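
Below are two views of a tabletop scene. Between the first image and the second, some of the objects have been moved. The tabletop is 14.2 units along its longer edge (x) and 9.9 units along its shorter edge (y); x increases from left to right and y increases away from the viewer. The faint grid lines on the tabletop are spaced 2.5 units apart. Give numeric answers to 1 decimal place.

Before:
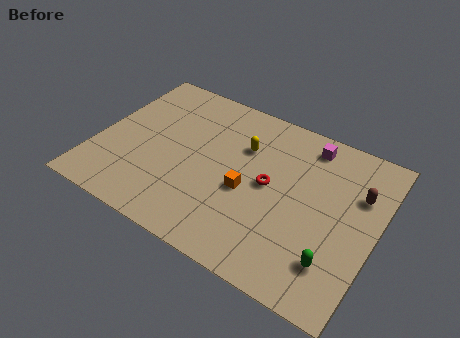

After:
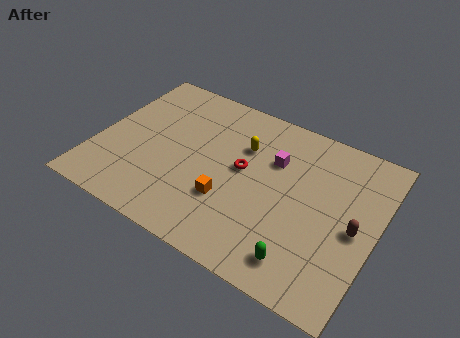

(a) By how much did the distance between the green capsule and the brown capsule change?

-0.7

They were about 4.4 units apart before and 3.7 after — 0.7 units closer together.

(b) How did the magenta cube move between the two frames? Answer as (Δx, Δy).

(-1.5, -1.8)

The magenta cube was at about (10.3, 8.5) and moved to about (8.8, 6.7).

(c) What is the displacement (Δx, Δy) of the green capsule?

(-1.5, -0.7)

The green capsule was at about (12.5, 2.3) and moved to about (11.0, 1.6).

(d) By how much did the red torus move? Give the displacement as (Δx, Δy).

(-1.4, 0.3)

The red torus started near (8.8, 5.1) and ended near (7.4, 5.4).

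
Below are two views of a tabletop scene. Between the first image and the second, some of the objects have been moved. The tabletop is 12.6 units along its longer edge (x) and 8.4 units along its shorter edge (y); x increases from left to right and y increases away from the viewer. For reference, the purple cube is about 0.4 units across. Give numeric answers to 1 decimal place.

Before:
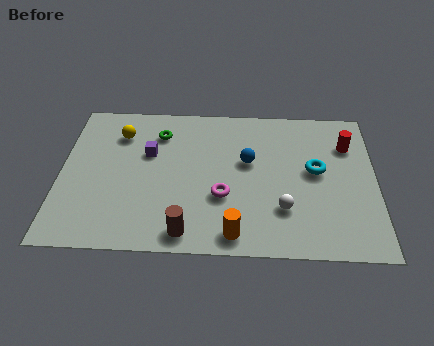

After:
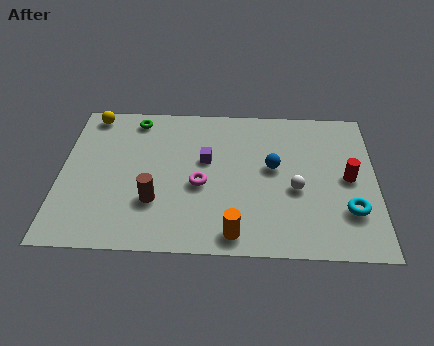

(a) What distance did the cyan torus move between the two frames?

2.6

From (10.2, 4.6) to (11.5, 2.4), the cyan torus covered √(1.3² + 2.2²) ≈ 2.6 units.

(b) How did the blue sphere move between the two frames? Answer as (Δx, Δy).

(1.0, -0.3)

The blue sphere started near (7.5, 5.0) and ended near (8.5, 4.7).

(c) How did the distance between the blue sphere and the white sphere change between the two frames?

-1.5

The distance was about 3.0 in the first image and 1.5 in the second, so they moved 1.5 units closer together.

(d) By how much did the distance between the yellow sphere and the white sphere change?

+1.5

The distance was about 7.7 in the first image and 9.2 in the second, so they moved 1.5 units further apart.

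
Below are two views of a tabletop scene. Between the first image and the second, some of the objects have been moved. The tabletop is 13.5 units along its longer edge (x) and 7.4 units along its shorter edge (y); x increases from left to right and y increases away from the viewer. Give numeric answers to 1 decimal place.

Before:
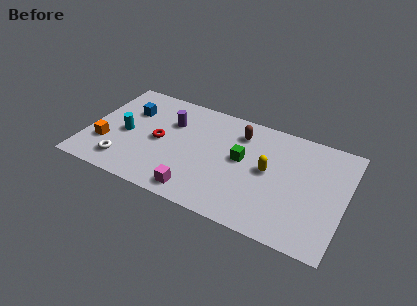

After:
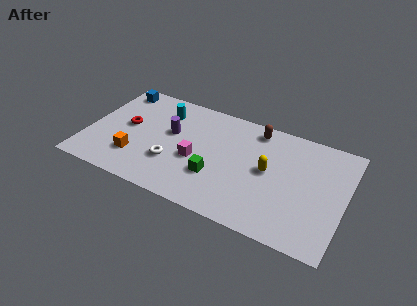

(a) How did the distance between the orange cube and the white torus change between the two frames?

+0.5

Before: roughly 1.4 units apart; after: 1.9. That's 0.5 units further apart.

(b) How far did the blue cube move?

1.6

From (2.0, 5.1) to (1.1, 6.4), the blue cube covered √(0.9² + 1.3²) ≈ 1.6 units.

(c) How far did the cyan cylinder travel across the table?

2.9

From (2.0, 3.4) to (3.7, 5.7), the cyan cylinder covered √(1.7² + 2.3²) ≈ 2.9 units.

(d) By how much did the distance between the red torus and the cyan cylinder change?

+0.6

The distance was about 1.8 in the first image and 2.4 in the second, so they moved 0.6 units further apart.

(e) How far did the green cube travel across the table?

2.1

From (8.1, 4.1) to (6.9, 2.4), the green cube covered √(1.2² + 1.7²) ≈ 2.1 units.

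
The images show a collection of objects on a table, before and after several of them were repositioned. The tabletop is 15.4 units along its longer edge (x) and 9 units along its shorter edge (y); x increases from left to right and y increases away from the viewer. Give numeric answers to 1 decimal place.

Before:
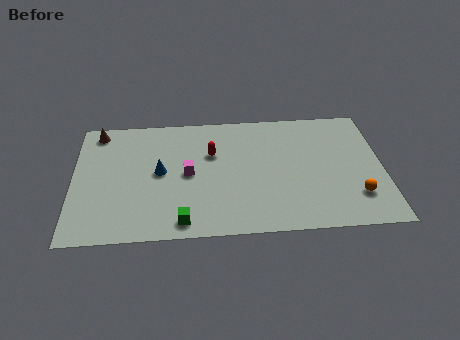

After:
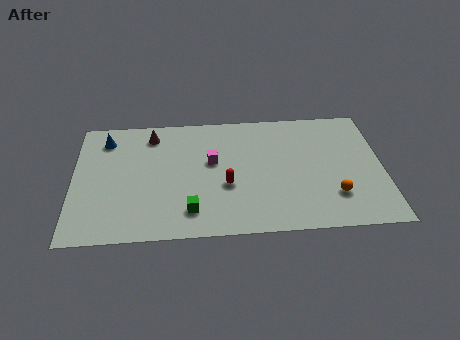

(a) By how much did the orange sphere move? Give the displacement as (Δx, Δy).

(-1.1, 0.1)

The orange sphere was at about (14.0, 2.3) and moved to about (12.9, 2.4).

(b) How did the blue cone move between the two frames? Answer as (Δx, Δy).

(-2.7, 2.6)

The blue cone started near (4.3, 4.7) and ended near (1.6, 7.3).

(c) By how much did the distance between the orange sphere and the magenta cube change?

-1.9

Before: roughly 8.6 units apart; after: 6.7. That's 1.9 units closer together.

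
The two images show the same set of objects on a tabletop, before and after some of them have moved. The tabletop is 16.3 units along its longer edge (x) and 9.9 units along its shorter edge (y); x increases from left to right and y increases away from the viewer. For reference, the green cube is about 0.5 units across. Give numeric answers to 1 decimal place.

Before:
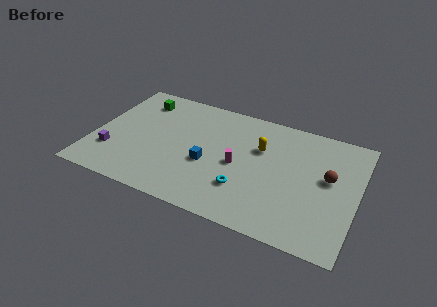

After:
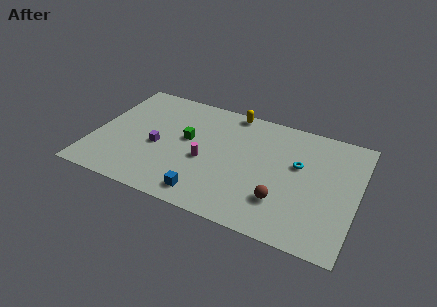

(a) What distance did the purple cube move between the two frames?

3.1

The purple cube moved from about (1.3, 2.8) to (4.0, 4.3), a distance of √(2.7² + 1.5²) ≈ 3.1.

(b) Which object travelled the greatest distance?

the cyan torus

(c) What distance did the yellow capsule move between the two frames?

3.3

The yellow capsule was near (10.2, 6.5) before and (8.1, 9.1) after, so it travelled √(2.1² + 2.6²) ≈ 3.3 units.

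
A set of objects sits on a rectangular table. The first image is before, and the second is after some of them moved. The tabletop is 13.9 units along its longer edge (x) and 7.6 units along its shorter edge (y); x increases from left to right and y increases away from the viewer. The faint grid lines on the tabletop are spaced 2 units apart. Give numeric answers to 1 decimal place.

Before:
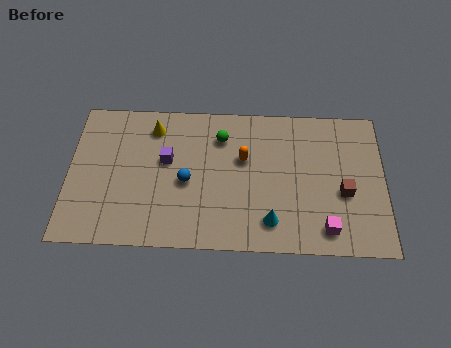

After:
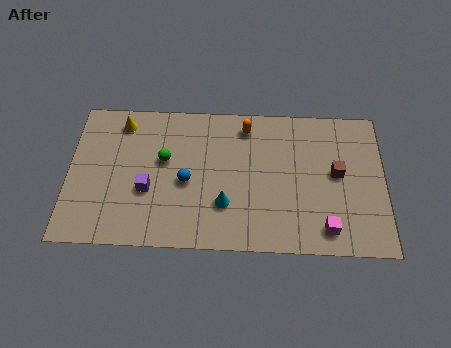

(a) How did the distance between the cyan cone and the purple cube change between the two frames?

-2.0

They were about 5.5 units apart before and 3.5 after — 2.0 units closer together.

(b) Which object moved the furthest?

the green sphere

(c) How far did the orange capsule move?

1.7

The orange capsule moved from about (7.7, 4.7) to (7.8, 6.4), a distance of √(0.1² + 1.7²) ≈ 1.7.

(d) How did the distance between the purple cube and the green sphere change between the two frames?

-1.0

The distance was about 2.7 in the first image and 1.7 in the second, so they moved 1.0 units closer together.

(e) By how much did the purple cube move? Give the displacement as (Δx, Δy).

(-0.8, -1.6)

From the two frames, the purple cube sits at roughly (4.3, 4.5) before and (3.5, 2.9) after.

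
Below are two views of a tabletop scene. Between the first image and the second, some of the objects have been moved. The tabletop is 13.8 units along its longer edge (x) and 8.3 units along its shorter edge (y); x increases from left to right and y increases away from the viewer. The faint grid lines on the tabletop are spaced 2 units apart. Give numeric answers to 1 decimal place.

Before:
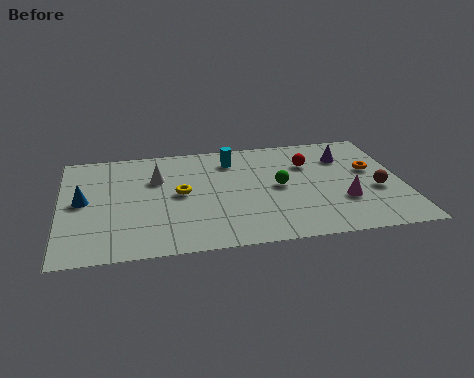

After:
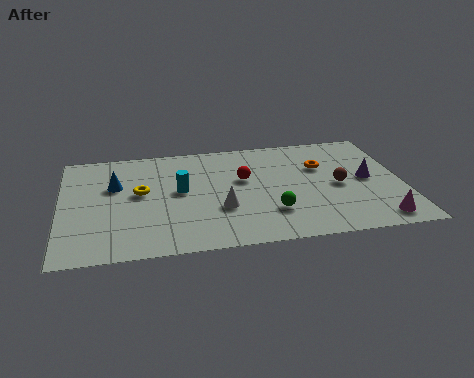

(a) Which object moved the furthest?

the white cone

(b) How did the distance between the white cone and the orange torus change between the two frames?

-3.8

Before: roughly 8.7 units apart; after: 4.9. That's 3.8 units closer together.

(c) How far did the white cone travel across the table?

3.7

The white cone was near (3.9, 5.6) before and (6.4, 2.9) after, so it travelled √(2.5² + 2.7²) ≈ 3.7 units.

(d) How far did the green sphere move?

1.9

The green sphere was near (8.8, 4.2) before and (8.4, 2.3) after, so it travelled √(0.4² + 1.9²) ≈ 1.9 units.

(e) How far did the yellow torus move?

1.6

The yellow torus was near (4.8, 4.3) before and (3.2, 4.6) after, so it travelled √(1.6² + 0.3²) ≈ 1.6 units.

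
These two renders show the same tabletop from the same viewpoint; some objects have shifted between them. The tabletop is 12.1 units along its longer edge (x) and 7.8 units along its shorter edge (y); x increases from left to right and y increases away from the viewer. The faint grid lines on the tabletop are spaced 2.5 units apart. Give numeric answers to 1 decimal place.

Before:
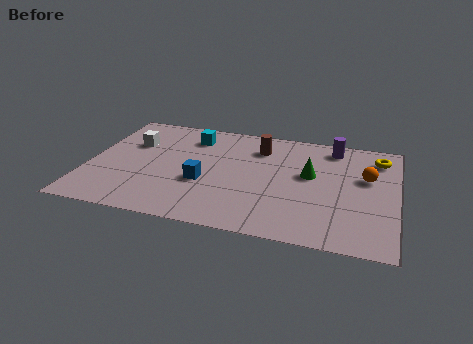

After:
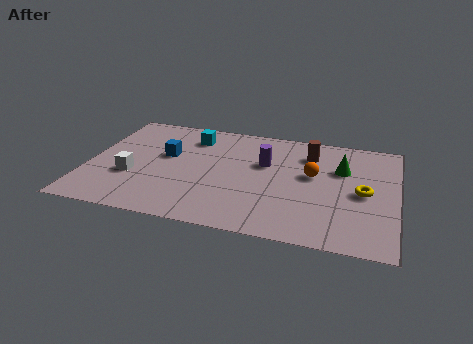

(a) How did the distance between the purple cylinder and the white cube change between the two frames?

-2.5

They were about 8.0 units apart before and 5.5 after — 2.5 units closer together.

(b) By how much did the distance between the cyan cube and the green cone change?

+1.0

The distance was about 5.1 in the first image and 6.1 in the second, so they moved 1.0 units further apart.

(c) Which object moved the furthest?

the purple cylinder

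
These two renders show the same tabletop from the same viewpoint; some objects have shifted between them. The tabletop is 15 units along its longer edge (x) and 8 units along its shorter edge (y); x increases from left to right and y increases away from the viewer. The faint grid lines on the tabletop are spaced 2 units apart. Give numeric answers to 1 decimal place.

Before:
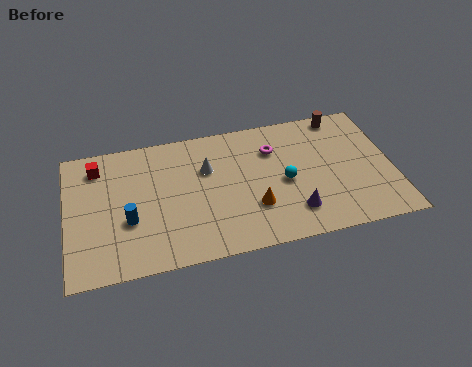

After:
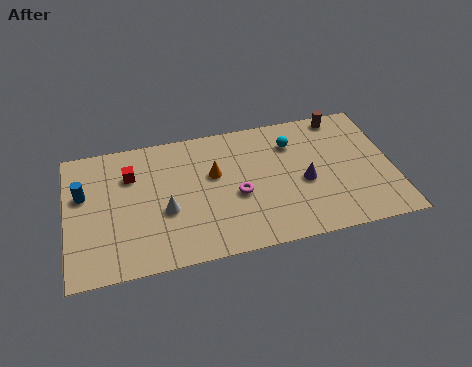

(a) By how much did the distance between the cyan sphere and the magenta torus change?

+1.6

They were about 2.1 units apart before and 3.7 after — 1.6 units further apart.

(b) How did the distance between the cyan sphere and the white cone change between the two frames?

+2.8

The distance was about 3.8 in the first image and 6.6 in the second, so they moved 2.8 units further apart.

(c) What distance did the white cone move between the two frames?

2.9

The white cone was near (6.5, 5.3) before and (4.5, 3.2) after, so it travelled √(2.0² + 2.1²) ≈ 2.9 units.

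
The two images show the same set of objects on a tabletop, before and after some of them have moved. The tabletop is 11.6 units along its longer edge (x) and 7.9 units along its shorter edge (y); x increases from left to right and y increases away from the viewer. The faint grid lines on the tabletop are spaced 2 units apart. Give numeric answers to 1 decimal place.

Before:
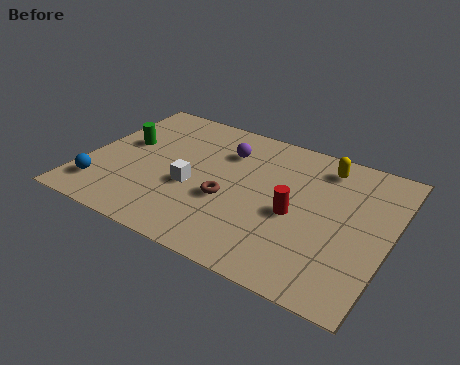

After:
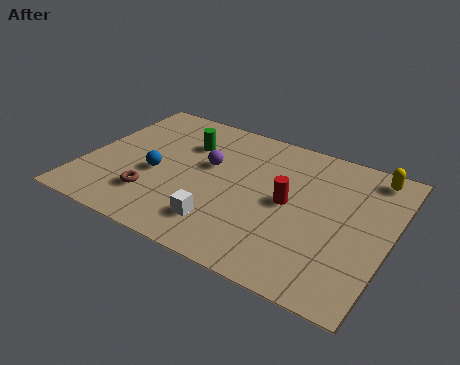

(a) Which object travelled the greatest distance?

the brown torus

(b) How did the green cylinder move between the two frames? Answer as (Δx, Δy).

(2.3, 1.0)

The green cylinder started near (1.3, 4.6) and ended near (3.6, 5.6).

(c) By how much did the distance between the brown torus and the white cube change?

+1.3

They were about 1.4 units apart before and 2.7 after — 1.3 units further apart.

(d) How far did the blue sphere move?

2.5

From (0.9, 1.6) to (2.8, 3.3), the blue sphere covered √(1.9² + 1.7²) ≈ 2.5 units.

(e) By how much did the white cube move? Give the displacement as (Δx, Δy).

(1.4, -1.5)

From the two frames, the white cube sits at roughly (4.2, 3.2) before and (5.6, 1.7) after.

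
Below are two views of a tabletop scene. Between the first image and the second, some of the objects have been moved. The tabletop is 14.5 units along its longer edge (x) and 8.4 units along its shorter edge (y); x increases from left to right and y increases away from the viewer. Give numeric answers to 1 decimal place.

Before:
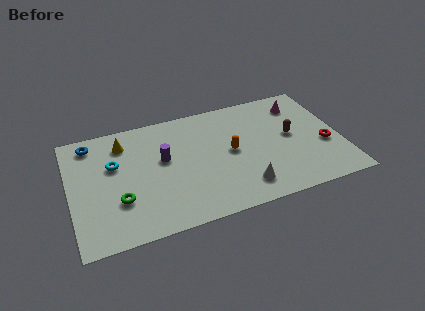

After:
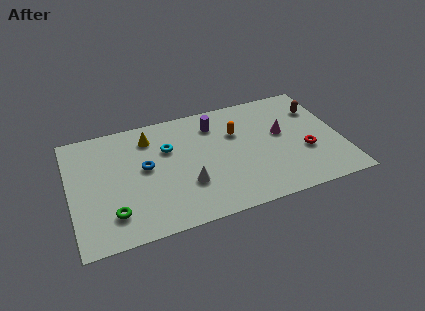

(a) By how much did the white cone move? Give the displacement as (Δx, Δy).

(-2.9, 1.1)

From the two frames, the white cone sits at roughly (9.0, 1.6) before and (6.1, 2.7) after.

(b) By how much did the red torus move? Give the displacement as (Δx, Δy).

(-1.1, -0.2)

The red torus was at about (13.6, 3.3) and moved to about (12.5, 3.1).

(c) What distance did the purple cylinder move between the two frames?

3.4

The purple cylinder was near (5.0, 4.9) before and (7.9, 6.6) after, so it travelled √(2.9² + 1.7²) ≈ 3.4 units.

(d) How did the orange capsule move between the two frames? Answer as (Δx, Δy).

(0.4, 1.3)

The orange capsule was at about (8.6, 4.3) and moved to about (9.0, 5.6).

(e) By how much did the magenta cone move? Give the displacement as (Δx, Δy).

(-1.2, -1.9)

The magenta cone started near (12.6, 6.7) and ended near (11.4, 4.8).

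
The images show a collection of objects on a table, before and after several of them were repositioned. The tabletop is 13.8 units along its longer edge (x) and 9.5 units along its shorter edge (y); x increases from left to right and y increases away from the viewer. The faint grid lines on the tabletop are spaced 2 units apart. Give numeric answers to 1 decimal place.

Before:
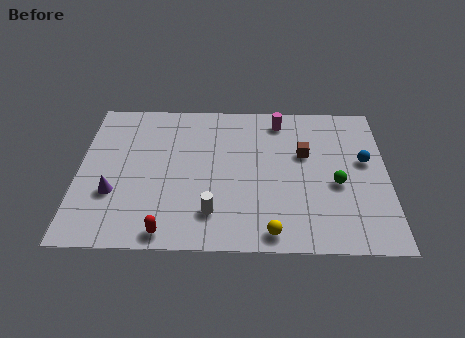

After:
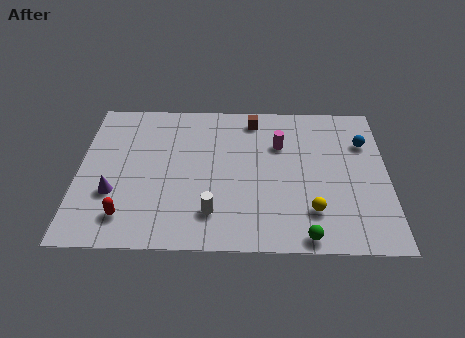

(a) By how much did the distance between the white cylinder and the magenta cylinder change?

-1.4

They were about 6.7 units apart before and 5.3 after — 1.4 units closer together.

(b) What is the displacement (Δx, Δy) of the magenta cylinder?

(0.0, -1.6)

The magenta cylinder was at about (9.0, 8.1) and moved to about (9.0, 6.5).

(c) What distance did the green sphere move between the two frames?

3.5

The green sphere was near (11.5, 4.0) before and (10.1, 0.8) after, so it travelled √(1.4² + 3.2²) ≈ 3.5 units.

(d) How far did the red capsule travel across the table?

2.0

The red capsule moved from about (4.0, 0.9) to (2.2, 1.8), a distance of √(1.8² + 0.9²) ≈ 2.0.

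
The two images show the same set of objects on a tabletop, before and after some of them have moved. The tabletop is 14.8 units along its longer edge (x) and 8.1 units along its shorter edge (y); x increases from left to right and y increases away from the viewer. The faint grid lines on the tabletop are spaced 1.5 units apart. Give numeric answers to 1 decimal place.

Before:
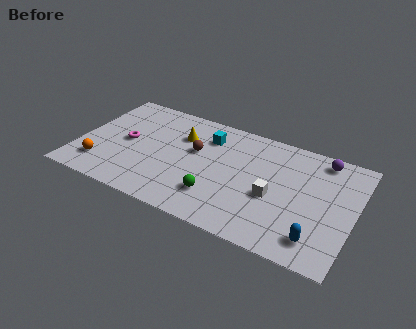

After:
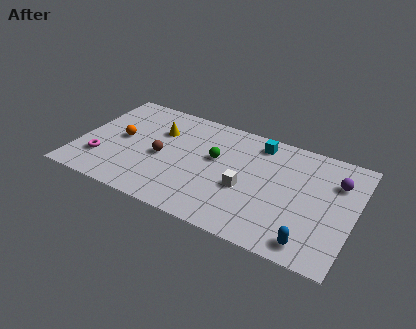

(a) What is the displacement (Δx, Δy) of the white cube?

(-1.5, -0.1)

The white cube was at about (10.6, 3.4) and moved to about (9.1, 3.3).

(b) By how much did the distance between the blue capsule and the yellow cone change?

+0.9

The distance was about 8.9 in the first image and 9.8 in the second, so they moved 0.9 units further apart.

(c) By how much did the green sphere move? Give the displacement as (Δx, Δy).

(-0.4, 2.7)

From the two frames, the green sphere sits at roughly (7.7, 2.1) before and (7.3, 4.8) after.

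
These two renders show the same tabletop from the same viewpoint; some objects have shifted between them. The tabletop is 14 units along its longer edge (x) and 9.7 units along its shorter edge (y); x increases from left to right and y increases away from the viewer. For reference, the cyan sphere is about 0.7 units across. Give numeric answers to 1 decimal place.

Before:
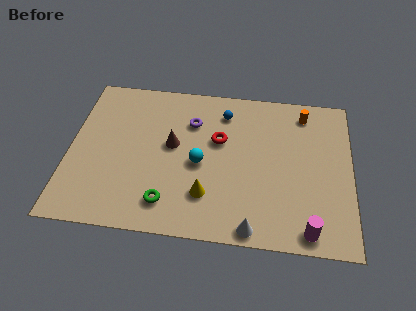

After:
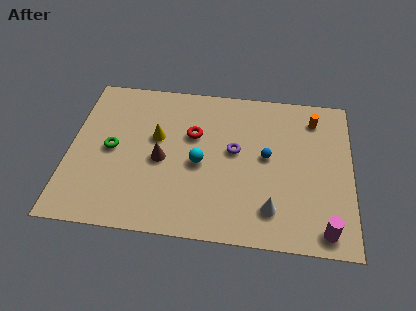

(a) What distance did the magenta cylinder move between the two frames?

0.8

From (11.9, 1.0) to (12.7, 1.1), the magenta cylinder covered √(0.8² + 0.1²) ≈ 0.8 units.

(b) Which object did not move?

the cyan sphere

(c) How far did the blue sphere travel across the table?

3.4

From (7.6, 7.8) to (9.8, 5.2), the blue sphere covered √(2.2² + 2.6²) ≈ 3.4 units.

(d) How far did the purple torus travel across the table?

2.7

The purple torus was near (6.0, 7.0) before and (8.2, 5.4) after, so it travelled √(2.2² + 1.6²) ≈ 2.7 units.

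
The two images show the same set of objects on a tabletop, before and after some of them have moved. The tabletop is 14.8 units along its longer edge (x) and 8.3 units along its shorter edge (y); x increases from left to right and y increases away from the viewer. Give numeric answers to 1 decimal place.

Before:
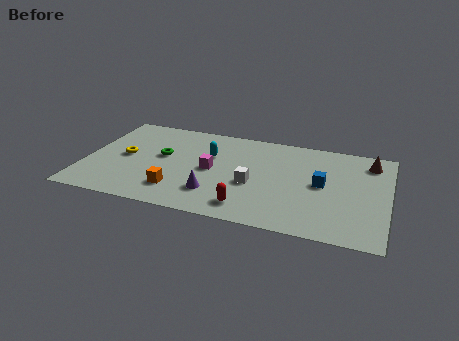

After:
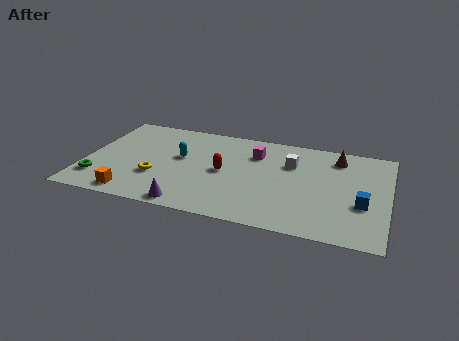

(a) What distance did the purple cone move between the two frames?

1.7

From (6.5, 2.1) to (5.4, 0.8), the purple cone covered √(1.1² + 1.3²) ≈ 1.7 units.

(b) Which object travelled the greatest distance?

the green torus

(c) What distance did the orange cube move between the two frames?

2.3

From (4.7, 1.9) to (2.6, 1.0), the orange cube covered √(2.1² + 0.9²) ≈ 2.3 units.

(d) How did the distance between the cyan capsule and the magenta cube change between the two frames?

+2.5

The distance was about 1.3 in the first image and 3.8 in the second, so they moved 2.5 units further apart.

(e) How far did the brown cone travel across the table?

1.6

From (13.8, 6.8) to (12.2, 6.8), the brown cone covered √(1.6² + 0.0²) ≈ 1.6 units.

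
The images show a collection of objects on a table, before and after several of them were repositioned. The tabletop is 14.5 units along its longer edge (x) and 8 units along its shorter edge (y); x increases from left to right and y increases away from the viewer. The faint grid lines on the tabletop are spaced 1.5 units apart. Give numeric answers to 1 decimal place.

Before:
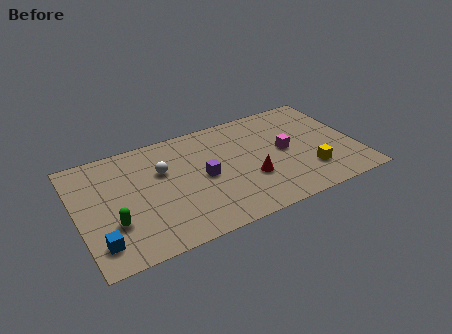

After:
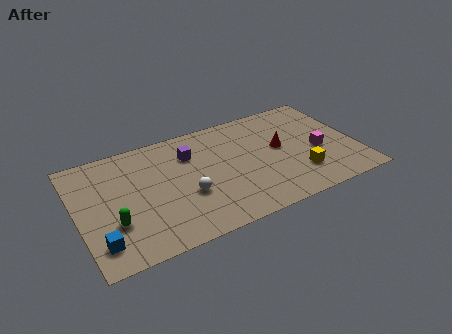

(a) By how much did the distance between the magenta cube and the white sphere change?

+0.6

They were about 6.4 units apart before and 7.0 after — 0.6 units further apart.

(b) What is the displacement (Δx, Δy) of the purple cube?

(-0.5, 1.9)

The purple cube started near (6.5, 3.9) and ended near (6.0, 5.8).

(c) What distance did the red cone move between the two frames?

2.4

The red cone moved from about (8.8, 2.8) to (10.6, 4.4), a distance of √(1.8² + 1.6²) ≈ 2.4.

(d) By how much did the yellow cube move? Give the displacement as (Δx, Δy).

(-0.5, 0.0)

From the two frames, the yellow cube sits at roughly (11.8, 2.1) before and (11.3, 2.1) after.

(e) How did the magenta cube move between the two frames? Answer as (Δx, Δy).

(1.7, -0.7)

The magenta cube started near (10.8, 4.1) and ended near (12.5, 3.4).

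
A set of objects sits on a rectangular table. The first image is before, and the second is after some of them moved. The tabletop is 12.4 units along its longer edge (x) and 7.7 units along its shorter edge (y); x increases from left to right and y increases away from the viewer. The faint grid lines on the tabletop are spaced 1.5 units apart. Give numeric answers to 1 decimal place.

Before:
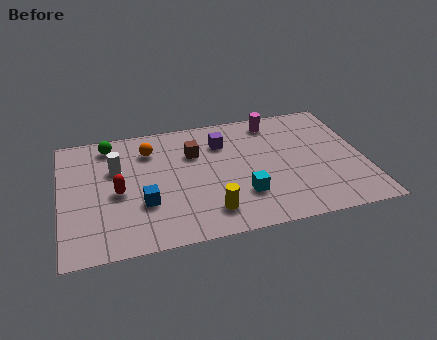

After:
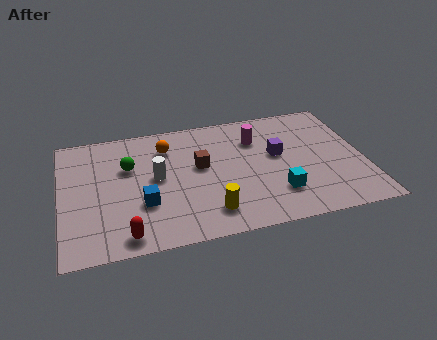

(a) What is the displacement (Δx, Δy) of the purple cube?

(2.2, -1.3)

The purple cube was at about (6.7, 5.7) and moved to about (8.9, 4.4).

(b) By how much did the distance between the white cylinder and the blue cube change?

-1.0

The distance was about 2.6 in the first image and 1.6 in the second, so they moved 1.0 units closer together.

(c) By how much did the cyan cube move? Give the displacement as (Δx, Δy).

(1.4, -0.2)

The cyan cube started near (7.3, 2.2) and ended near (8.7, 2.0).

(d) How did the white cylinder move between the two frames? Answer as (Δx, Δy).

(1.6, -0.9)

From the two frames, the white cylinder sits at roughly (2.3, 5.0) before and (3.9, 4.1) after.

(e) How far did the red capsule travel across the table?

2.6

From (2.3, 3.5) to (2.5, 0.9), the red capsule covered √(0.2² + 2.6²) ≈ 2.6 units.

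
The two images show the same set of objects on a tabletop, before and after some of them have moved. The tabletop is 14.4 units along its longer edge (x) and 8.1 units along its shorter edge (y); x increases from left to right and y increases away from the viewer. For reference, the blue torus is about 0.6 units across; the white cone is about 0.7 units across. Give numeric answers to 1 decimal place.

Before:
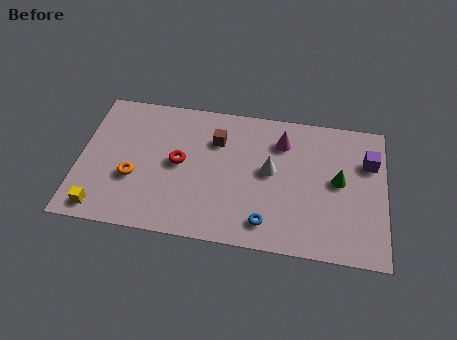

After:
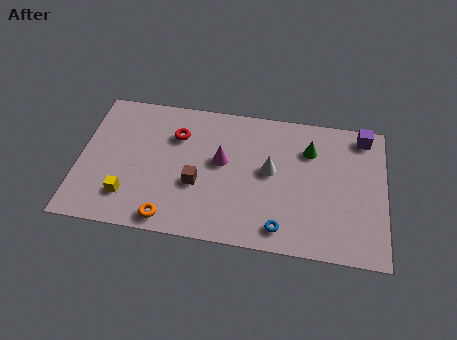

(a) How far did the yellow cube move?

1.5

The yellow cube was near (1.2, 1.0) before and (2.4, 1.9) after, so it travelled √(1.2² + 0.9²) ≈ 1.5 units.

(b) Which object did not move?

the white cone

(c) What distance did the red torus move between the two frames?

1.6

From (4.7, 4.2) to (4.5, 5.8), the red torus covered √(0.2² + 1.6²) ≈ 1.6 units.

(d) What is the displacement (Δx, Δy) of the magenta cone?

(-2.8, -1.6)

From the two frames, the magenta cone sits at roughly (9.5, 6.2) before and (6.7, 4.6) after.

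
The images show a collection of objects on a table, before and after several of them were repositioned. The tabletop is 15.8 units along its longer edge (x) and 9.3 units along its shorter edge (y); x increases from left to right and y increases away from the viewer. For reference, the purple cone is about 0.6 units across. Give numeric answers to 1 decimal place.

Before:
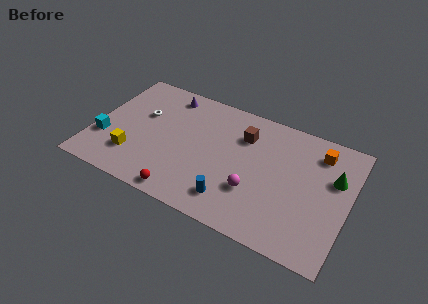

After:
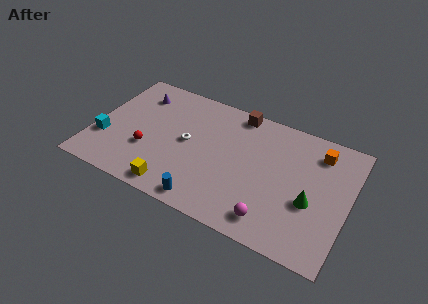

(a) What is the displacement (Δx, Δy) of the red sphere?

(-2.6, 2.3)

The red sphere was at about (6.1, 0.9) and moved to about (3.5, 3.2).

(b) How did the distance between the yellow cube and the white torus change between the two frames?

+0.3

The distance was about 3.4 in the first image and 3.7 in the second, so they moved 0.3 units further apart.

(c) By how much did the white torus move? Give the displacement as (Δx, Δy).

(3.0, -1.0)

The white torus started near (2.8, 5.8) and ended near (5.8, 4.8).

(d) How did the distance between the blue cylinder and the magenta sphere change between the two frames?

+2.3

The distance was about 1.7 in the first image and 4.0 in the second, so they moved 2.3 units further apart.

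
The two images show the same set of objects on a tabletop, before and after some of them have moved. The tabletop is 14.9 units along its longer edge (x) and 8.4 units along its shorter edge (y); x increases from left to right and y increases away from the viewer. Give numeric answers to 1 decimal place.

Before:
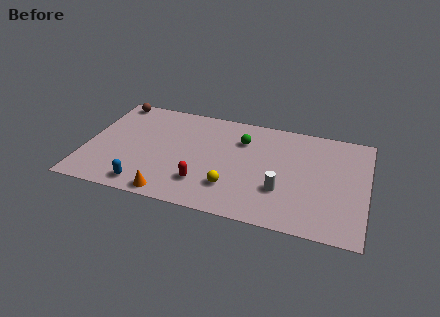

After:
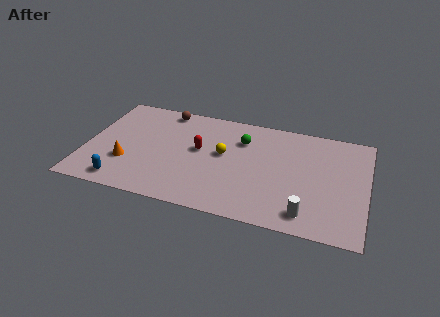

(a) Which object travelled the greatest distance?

the orange cone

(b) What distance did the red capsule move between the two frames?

2.6

The red capsule was near (6.4, 2.1) before and (6.0, 4.7) after, so it travelled √(0.4² + 2.6²) ≈ 2.6 units.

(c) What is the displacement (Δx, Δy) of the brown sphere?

(2.8, -0.1)

The brown sphere started near (1.1, 7.6) and ended near (3.9, 7.5).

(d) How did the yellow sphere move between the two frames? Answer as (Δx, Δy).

(-0.6, 2.5)

From the two frames, the yellow sphere sits at roughly (7.9, 2.2) before and (7.3, 4.7) after.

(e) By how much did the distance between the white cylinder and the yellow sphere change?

+3.1

The distance was about 2.6 in the first image and 5.7 in the second, so they moved 3.1 units further apart.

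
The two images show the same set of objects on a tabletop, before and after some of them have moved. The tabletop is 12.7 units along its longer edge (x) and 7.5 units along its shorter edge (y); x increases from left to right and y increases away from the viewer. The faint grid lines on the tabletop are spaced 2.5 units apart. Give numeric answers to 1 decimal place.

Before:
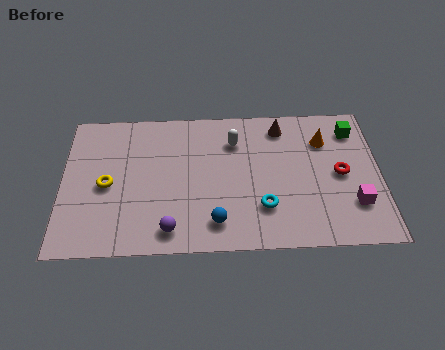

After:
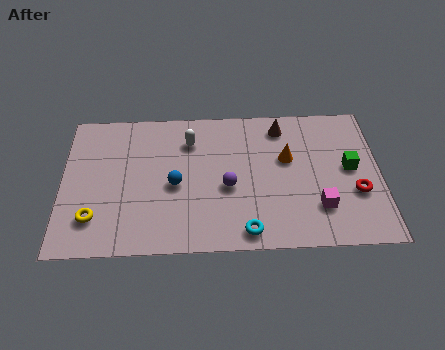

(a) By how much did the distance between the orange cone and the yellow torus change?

-0.7

Before: roughly 8.9 units apart; after: 8.2. That's 0.7 units closer together.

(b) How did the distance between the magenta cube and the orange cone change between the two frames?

-0.7

They were about 3.6 units apart before and 2.9 after — 0.7 units closer together.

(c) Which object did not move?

the brown cone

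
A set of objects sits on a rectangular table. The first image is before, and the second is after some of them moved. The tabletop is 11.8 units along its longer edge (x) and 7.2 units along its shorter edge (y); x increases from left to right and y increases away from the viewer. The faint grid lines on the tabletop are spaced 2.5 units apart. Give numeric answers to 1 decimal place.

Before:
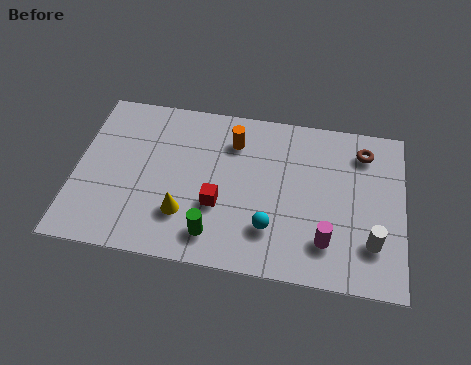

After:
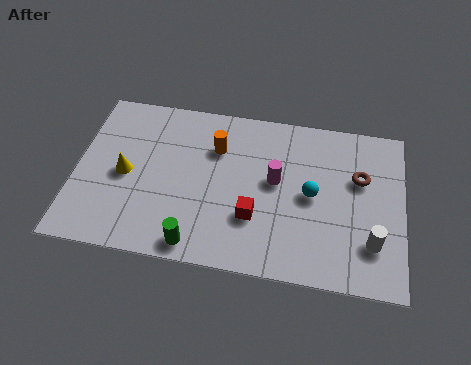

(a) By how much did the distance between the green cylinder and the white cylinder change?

+0.7

The distance was about 5.6 in the first image and 6.3 in the second, so they moved 0.7 units further apart.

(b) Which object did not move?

the white cylinder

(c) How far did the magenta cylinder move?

3.0

The magenta cylinder moved from about (9.1, 1.7) to (7.2, 4.0), a distance of √(1.9² + 2.3²) ≈ 3.0.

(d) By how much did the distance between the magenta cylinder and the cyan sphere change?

-0.6

They were about 2.0 units apart before and 1.4 after — 0.6 units closer together.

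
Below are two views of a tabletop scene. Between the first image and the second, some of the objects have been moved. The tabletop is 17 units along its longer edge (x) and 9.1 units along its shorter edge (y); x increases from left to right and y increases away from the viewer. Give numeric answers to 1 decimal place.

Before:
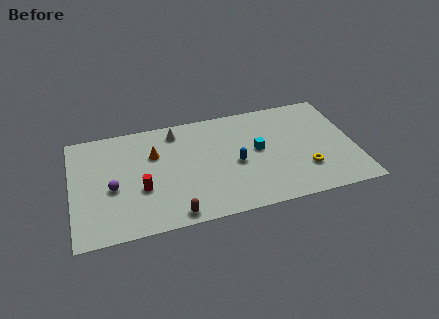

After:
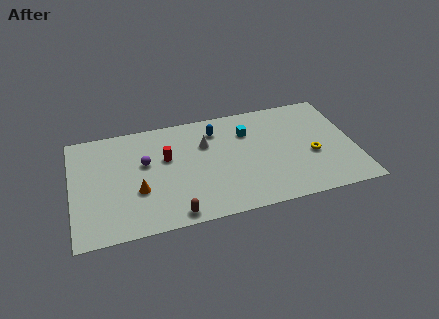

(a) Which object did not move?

the brown capsule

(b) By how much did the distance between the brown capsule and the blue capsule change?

+1.9

The distance was about 5.0 in the first image and 6.9 in the second, so they moved 1.9 units further apart.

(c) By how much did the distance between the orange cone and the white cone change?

+3.0

They were about 2.1 units apart before and 5.1 after — 3.0 units further apart.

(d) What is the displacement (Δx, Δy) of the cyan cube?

(-0.5, 1.7)

The cyan cube started near (11.2, 4.9) and ended near (10.7, 6.6).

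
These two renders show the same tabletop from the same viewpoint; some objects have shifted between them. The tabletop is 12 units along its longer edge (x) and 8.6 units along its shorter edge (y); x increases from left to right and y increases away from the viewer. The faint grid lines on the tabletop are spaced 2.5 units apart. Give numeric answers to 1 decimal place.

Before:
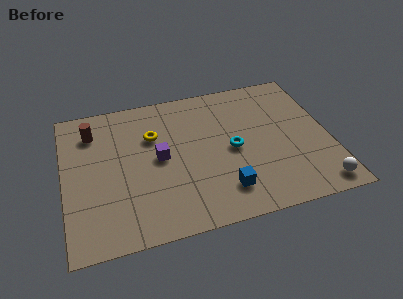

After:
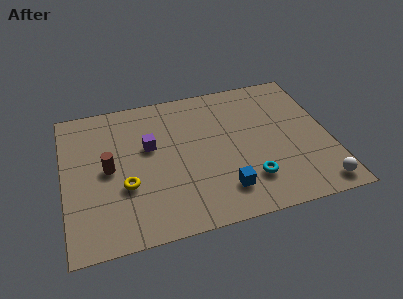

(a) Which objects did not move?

the white sphere and the blue cube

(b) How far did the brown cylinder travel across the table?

2.5

The brown cylinder moved from about (1.4, 6.7) to (2.0, 4.3), a distance of √(0.6² + 2.4²) ≈ 2.5.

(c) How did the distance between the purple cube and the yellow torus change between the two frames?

+1.0

They were about 1.4 units apart before and 2.4 after — 1.0 units further apart.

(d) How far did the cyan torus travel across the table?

2.1

The cyan torus moved from about (7.6, 4.1) to (8.2, 2.1), a distance of √(0.6² + 2.0²) ≈ 2.1.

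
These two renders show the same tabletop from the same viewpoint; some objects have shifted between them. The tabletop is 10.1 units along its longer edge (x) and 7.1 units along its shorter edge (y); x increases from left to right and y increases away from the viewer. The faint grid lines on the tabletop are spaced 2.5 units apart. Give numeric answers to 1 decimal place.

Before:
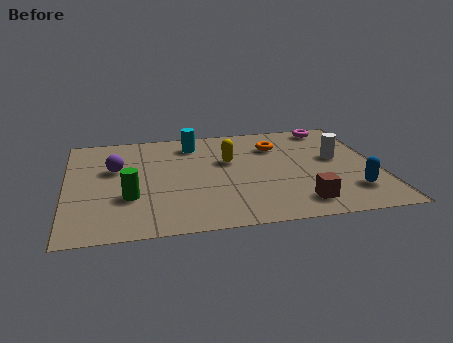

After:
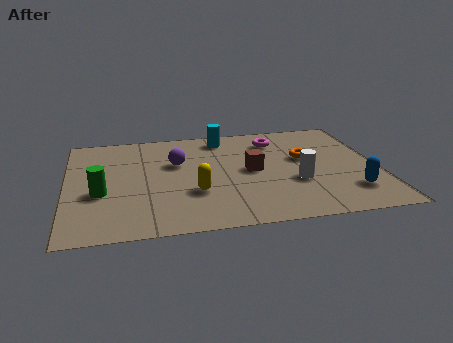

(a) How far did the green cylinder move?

1.0

The green cylinder moved from about (2.0, 2.4) to (1.1, 2.8), a distance of √(0.9² + 0.4²) ≈ 1.0.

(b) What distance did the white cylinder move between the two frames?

2.0

The white cylinder was near (8.8, 4.0) before and (7.4, 2.6) after, so it travelled √(1.4² + 1.4²) ≈ 2.0 units.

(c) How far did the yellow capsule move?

2.3

The yellow capsule moved from about (5.3, 4.4) to (4.1, 2.4), a distance of √(1.2² + 2.0²) ≈ 2.3.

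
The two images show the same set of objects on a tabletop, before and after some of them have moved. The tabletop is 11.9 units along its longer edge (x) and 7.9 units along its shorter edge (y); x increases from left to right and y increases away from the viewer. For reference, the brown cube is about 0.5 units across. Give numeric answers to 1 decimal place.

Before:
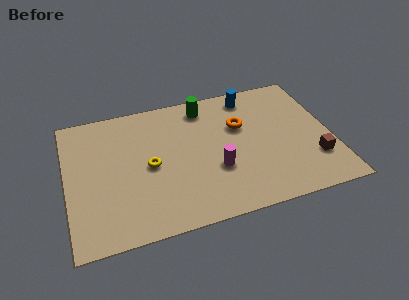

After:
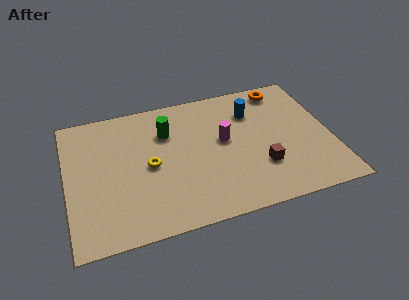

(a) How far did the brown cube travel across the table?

2.4

From (11.0, 2.2) to (8.6, 2.4), the brown cube covered √(2.4² + 0.2²) ≈ 2.4 units.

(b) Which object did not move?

the yellow torus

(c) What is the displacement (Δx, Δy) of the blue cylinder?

(0.0, -1.0)

The blue cylinder started near (8.5, 6.8) and ended near (8.5, 5.8).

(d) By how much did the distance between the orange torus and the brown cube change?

+0.5

Before: roughly 4.2 units apart; after: 4.7. That's 0.5 units further apart.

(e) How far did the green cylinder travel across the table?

2.1

From (6.4, 6.7) to (4.6, 5.6), the green cylinder covered √(1.8² + 1.1²) ≈ 2.1 units.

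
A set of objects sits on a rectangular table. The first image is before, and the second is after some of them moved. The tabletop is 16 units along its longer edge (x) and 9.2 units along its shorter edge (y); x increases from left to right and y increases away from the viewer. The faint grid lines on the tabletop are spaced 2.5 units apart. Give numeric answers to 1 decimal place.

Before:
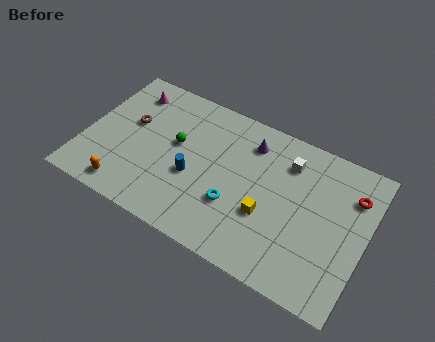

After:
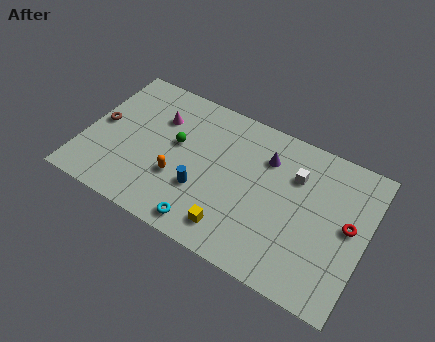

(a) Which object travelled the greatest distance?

the orange capsule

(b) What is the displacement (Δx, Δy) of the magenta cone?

(1.9, -1.0)

The magenta cone started near (2.0, 7.5) and ended near (3.9, 6.5).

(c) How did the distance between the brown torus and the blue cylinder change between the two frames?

+2.0

The distance was about 4.3 in the first image and 6.3 in the second, so they moved 2.0 units further apart.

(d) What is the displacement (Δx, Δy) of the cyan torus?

(-1.4, -2.0)

From the two frames, the cyan torus sits at roughly (8.8, 3.1) before and (7.4, 1.1) after.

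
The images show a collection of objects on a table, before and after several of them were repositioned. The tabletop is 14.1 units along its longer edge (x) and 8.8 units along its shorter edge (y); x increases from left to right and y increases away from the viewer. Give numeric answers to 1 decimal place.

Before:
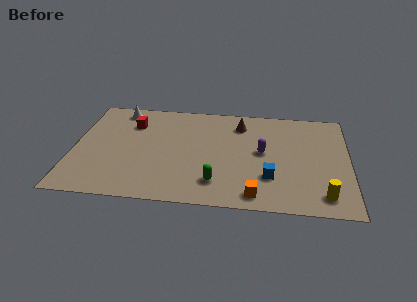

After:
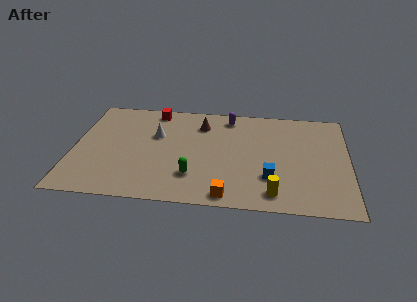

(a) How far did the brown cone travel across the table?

2.0

The brown cone was near (8.5, 7.0) before and (6.5, 6.8) after, so it travelled √(2.0² + 0.2²) ≈ 2.0 units.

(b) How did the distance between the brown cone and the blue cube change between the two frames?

+0.8

Before: roughly 4.7 units apart; after: 5.5. That's 0.8 units further apart.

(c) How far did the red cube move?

1.7

From (2.9, 6.5) to (4.0, 7.8), the red cube covered √(1.1² + 1.3²) ≈ 1.7 units.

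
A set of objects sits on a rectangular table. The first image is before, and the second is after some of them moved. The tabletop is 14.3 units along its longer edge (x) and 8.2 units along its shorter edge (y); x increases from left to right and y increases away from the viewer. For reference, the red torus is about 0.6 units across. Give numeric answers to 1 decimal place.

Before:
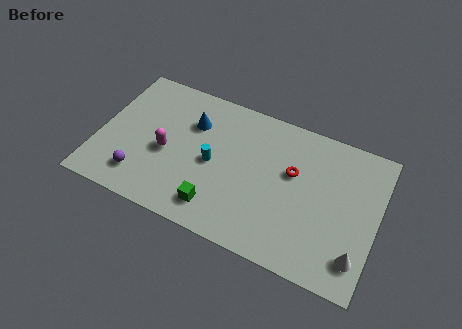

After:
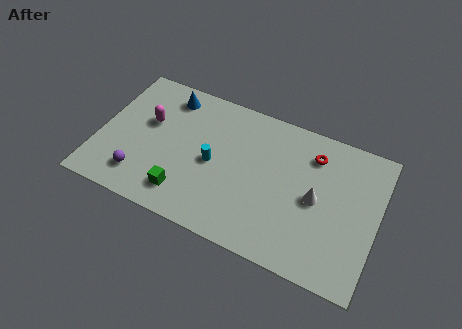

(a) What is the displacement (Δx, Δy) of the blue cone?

(-1.4, 1.1)

The blue cone was at about (4.6, 5.8) and moved to about (3.2, 6.9).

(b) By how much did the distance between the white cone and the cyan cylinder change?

-2.6

Before: roughly 7.9 units apart; after: 5.3. That's 2.6 units closer together.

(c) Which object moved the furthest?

the white cone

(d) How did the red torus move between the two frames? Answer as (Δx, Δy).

(0.9, 1.4)

The red torus started near (9.9, 5.0) and ended near (10.8, 6.4).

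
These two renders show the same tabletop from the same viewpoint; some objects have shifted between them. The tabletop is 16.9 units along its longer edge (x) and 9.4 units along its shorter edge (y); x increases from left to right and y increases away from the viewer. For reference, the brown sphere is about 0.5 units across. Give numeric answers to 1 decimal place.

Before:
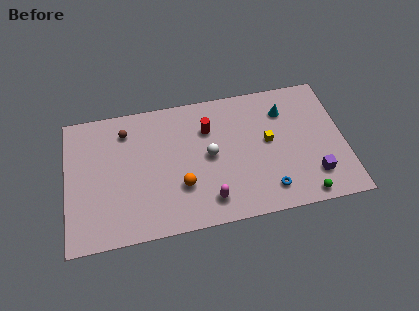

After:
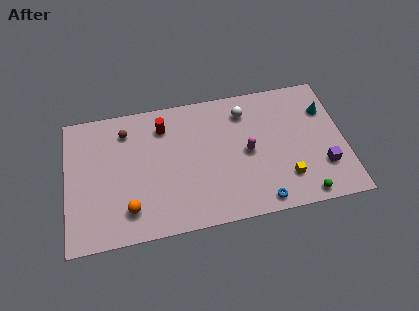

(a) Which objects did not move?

the brown sphere and the green sphere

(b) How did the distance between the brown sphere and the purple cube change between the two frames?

+0.3

The distance was about 12.4 in the first image and 12.7 in the second, so they moved 0.3 units further apart.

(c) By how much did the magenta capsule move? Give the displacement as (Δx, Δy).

(2.5, 2.9)

The magenta capsule started near (8.5, 1.7) and ended near (11.0, 4.6).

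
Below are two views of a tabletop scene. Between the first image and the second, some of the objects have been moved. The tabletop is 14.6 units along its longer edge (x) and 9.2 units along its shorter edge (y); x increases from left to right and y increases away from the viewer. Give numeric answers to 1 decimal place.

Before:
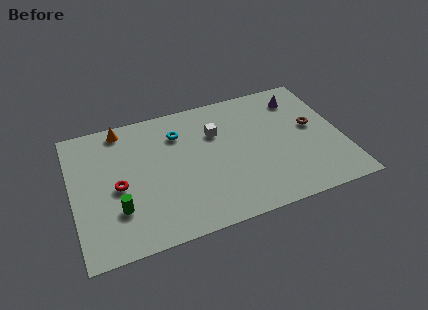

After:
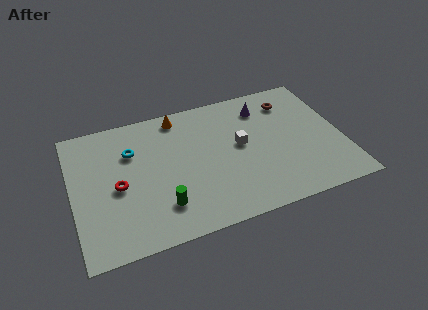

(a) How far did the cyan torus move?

2.6

The cyan torus moved from about (5.9, 6.9) to (3.3, 6.4), a distance of √(2.6² + 0.5²) ≈ 2.6.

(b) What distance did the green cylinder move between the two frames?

2.4

The green cylinder moved from about (2.3, 2.7) to (4.6, 2.2), a distance of √(2.3² + 0.5²) ≈ 2.4.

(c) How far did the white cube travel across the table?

1.8

The white cube moved from about (7.9, 6.3) to (9.1, 5.0), a distance of √(1.2² + 1.3²) ≈ 1.8.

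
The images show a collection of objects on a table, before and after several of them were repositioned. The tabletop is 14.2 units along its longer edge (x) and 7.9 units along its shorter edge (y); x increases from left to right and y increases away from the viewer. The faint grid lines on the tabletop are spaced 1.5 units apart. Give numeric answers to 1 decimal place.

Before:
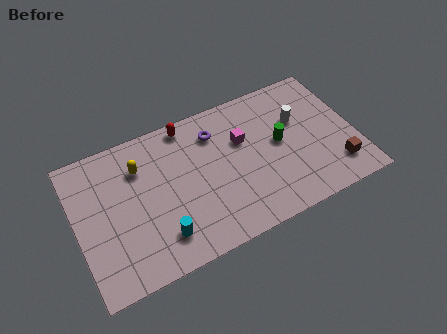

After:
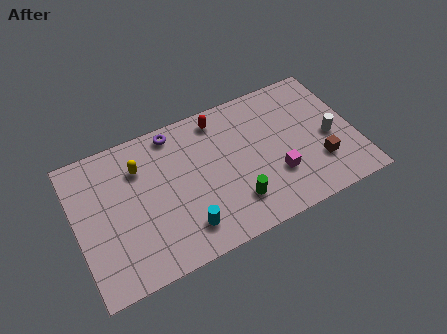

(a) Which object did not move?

the yellow capsule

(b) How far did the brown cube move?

1.0

From (13.0, 1.7) to (12.2, 2.3), the brown cube covered √(0.8² + 0.6²) ≈ 1.0 units.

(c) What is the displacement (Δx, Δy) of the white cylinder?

(1.4, -1.6)

The white cylinder was at about (11.5, 5.1) and moved to about (12.9, 3.5).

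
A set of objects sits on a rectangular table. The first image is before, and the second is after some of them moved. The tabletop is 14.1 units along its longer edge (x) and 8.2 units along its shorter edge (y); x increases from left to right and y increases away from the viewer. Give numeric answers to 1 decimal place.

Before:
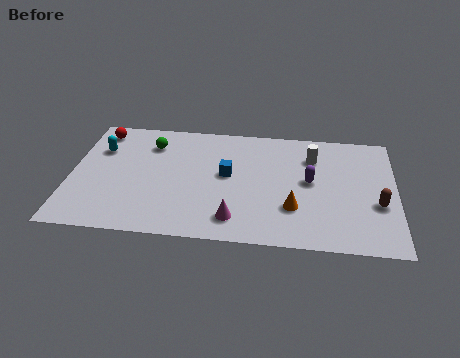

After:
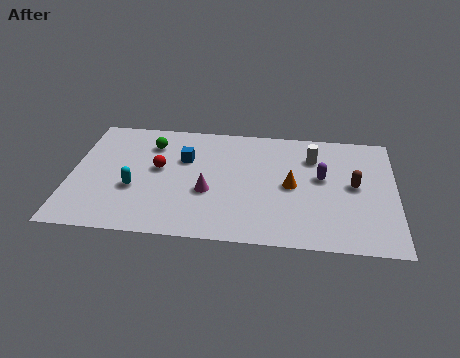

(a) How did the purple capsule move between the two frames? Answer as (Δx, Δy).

(0.5, 0.3)

The purple capsule started near (10.4, 4.4) and ended near (10.9, 4.7).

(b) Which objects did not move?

the green sphere and the white cylinder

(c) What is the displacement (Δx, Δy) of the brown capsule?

(-1.0, 1.2)

The brown capsule was at about (13.3, 3.1) and moved to about (12.3, 4.3).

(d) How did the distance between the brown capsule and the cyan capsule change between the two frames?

-2.8

They were about 12.4 units apart before and 9.6 after — 2.8 units closer together.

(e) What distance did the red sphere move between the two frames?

3.6

From (1.1, 7.0) to (3.8, 4.6), the red sphere covered √(2.7² + 2.4²) ≈ 3.6 units.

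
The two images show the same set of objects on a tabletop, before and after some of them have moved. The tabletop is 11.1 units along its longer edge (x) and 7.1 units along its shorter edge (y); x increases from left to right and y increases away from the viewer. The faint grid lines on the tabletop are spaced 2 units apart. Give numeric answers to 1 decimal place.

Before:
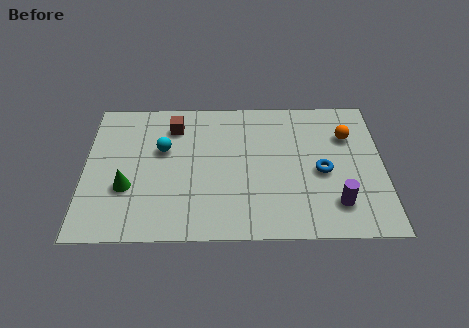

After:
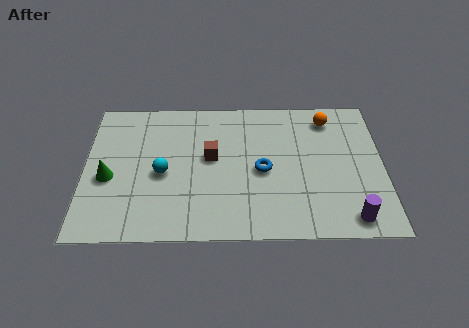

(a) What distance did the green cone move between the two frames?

0.9

The green cone was near (1.6, 2.5) before and (0.9, 3.0) after, so it travelled √(0.7² + 0.5²) ≈ 0.9 units.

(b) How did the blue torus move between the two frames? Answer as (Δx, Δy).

(-2.2, 0.1)

From the two frames, the blue torus sits at roughly (8.8, 3.2) before and (6.6, 3.3) after.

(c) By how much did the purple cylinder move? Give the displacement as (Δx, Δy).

(0.5, -0.7)

From the two frames, the purple cylinder sits at roughly (9.3, 1.6) before and (9.8, 0.9) after.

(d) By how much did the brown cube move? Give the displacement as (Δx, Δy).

(1.4, -1.6)

The brown cube started near (3.3, 5.6) and ended near (4.7, 4.0).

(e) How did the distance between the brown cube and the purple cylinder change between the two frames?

-1.2

They were about 7.2 units apart before and 6.0 after — 1.2 units closer together.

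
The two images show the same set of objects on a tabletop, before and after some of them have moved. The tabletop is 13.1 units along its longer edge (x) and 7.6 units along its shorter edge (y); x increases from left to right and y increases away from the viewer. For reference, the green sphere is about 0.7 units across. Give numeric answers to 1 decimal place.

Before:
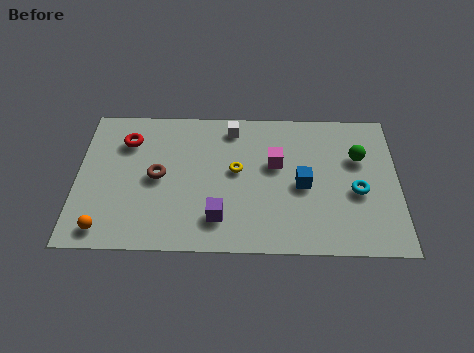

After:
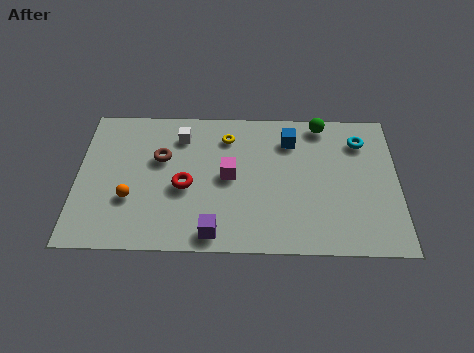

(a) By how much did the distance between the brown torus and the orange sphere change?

-1.0

The distance was about 3.5 in the first image and 2.5 in the second, so they moved 1.0 units closer together.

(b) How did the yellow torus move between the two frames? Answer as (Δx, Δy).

(-0.4, 1.8)

The yellow torus was at about (6.5, 4.2) and moved to about (6.1, 6.0).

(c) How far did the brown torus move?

1.0

From (3.3, 3.8) to (3.4, 4.8), the brown torus covered √(0.1² + 1.0²) ≈ 1.0 units.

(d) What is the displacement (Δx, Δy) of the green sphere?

(-1.5, 1.8)

The green sphere started near (11.5, 5.0) and ended near (10.0, 6.8).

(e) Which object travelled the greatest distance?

the red torus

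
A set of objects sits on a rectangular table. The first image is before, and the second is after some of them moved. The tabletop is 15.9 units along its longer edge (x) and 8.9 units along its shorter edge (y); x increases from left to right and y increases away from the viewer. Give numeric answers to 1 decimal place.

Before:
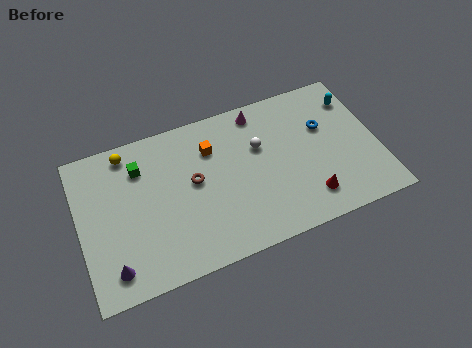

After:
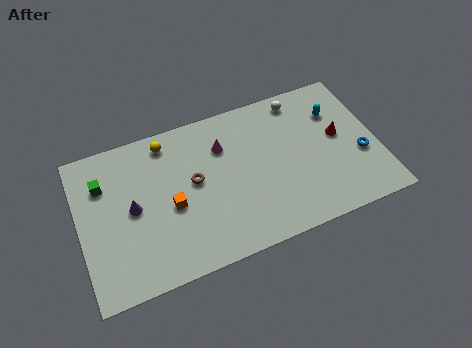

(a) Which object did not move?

the brown torus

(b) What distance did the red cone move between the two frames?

3.7

The red cone was near (11.9, 1.8) before and (13.9, 4.9) after, so it travelled √(2.0² + 3.1²) ≈ 3.7 units.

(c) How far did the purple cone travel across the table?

3.3

The purple cone moved from about (1.5, 1.5) to (2.8, 4.5), a distance of √(1.3² + 3.0²) ≈ 3.3.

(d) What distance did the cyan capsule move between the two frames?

1.2

The cyan capsule moved from about (15.0, 6.9) to (13.9, 6.4), a distance of √(1.1² + 0.5²) ≈ 1.2.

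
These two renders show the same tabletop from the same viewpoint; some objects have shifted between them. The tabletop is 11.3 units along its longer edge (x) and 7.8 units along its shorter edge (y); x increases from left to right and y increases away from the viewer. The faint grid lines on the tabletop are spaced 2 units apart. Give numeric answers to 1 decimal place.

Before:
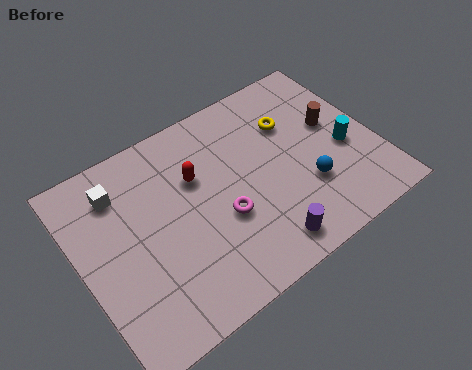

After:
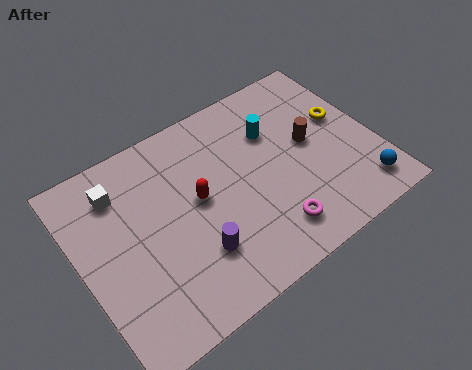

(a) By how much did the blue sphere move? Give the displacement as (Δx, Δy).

(1.9, -1.2)

The blue sphere was at about (8.4, 2.5) and moved to about (10.3, 1.3).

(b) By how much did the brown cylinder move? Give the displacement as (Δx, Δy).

(-1.0, -0.3)

The brown cylinder was at about (9.9, 4.5) and moved to about (8.9, 4.2).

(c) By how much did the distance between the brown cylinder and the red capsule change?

-0.9

Before: roughly 5.3 units apart; after: 4.4. That's 0.9 units closer together.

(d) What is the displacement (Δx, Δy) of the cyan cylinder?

(-2.4, 2.1)

The cyan cylinder started near (10.1, 3.3) and ended near (7.7, 5.4).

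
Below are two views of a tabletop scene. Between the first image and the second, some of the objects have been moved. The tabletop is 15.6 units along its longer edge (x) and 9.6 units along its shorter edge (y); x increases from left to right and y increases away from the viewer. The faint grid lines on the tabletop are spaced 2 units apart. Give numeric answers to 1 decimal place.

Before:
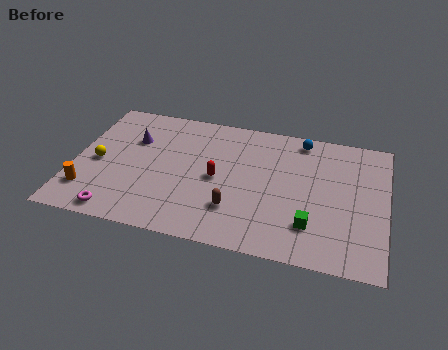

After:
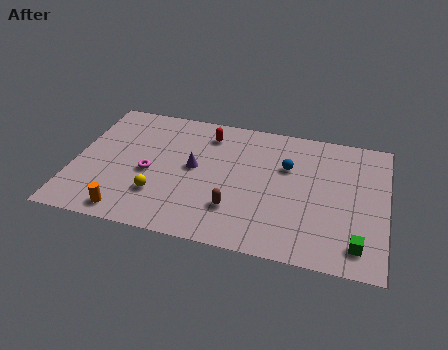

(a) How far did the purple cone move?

3.5

The purple cone was near (2.8, 6.5) before and (6.0, 5.1) after, so it travelled √(3.2² + 1.4²) ≈ 3.5 units.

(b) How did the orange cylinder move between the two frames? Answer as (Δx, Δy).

(2.1, -1.1)

From the two frames, the orange cylinder sits at roughly (0.9, 2.2) before and (3.0, 1.1) after.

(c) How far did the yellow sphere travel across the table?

3.6

The yellow sphere moved from about (1.2, 4.4) to (4.4, 2.7), a distance of √(3.2² + 1.7²) ≈ 3.6.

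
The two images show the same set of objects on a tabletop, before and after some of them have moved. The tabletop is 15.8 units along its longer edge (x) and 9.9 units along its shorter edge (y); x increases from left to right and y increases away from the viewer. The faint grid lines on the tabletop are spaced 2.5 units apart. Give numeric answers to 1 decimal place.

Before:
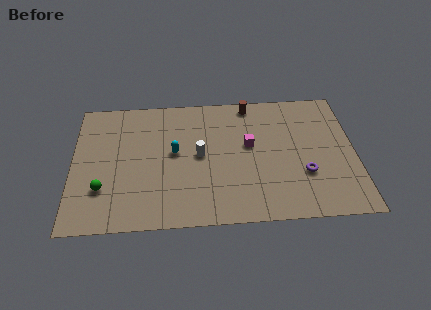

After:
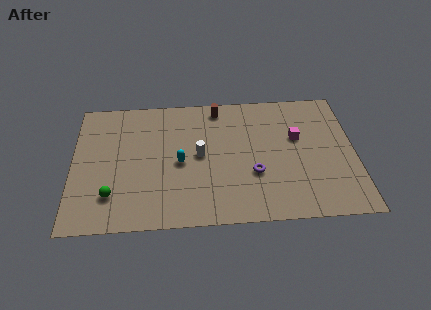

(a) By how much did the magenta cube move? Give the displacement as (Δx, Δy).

(2.7, 0.4)

The magenta cube started near (9.9, 5.7) and ended near (12.6, 6.1).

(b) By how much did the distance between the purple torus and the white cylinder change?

-2.7

The distance was about 6.1 in the first image and 3.4 in the second, so they moved 2.7 units closer together.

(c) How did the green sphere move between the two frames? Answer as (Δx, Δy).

(0.5, -0.5)

From the two frames, the green sphere sits at roughly (1.7, 2.9) before and (2.2, 2.4) after.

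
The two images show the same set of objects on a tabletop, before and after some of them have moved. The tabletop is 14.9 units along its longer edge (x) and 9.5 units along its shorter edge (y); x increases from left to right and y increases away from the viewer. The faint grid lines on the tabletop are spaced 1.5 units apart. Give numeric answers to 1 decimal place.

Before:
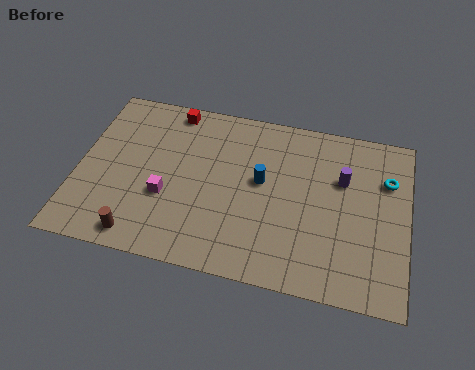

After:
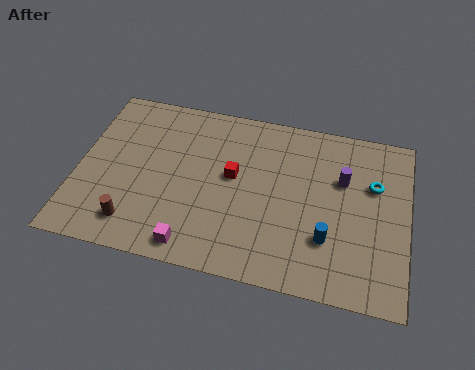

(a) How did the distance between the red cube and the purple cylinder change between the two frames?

-3.2

The distance was about 8.2 in the first image and 5.0 in the second, so they moved 3.2 units closer together.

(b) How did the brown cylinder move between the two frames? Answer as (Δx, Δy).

(-0.3, 0.6)

From the two frames, the brown cylinder sits at roughly (3.1, 1.1) before and (2.8, 1.7) after.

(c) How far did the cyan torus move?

0.7

From (13.9, 6.6) to (13.3, 6.2), the cyan torus covered √(0.6² + 0.4²) ≈ 0.7 units.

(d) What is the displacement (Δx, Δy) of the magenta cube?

(1.4, -2.4)

The magenta cube was at about (4.1, 3.5) and moved to about (5.5, 1.1).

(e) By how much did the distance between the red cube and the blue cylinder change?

-0.3

They were about 5.4 units apart before and 5.1 after — 0.3 units closer together.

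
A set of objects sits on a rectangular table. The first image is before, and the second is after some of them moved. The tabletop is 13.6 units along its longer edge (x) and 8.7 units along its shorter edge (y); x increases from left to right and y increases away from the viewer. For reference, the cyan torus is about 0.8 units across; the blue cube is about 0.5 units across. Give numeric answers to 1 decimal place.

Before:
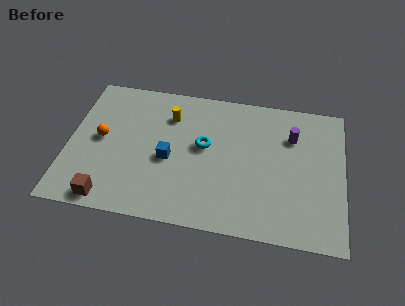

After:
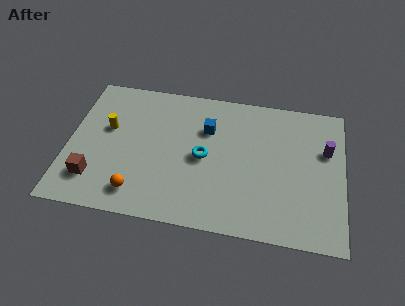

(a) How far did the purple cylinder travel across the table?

1.8

The purple cylinder was near (11.0, 6.2) before and (12.7, 5.6) after, so it travelled √(1.7² + 0.6²) ≈ 1.8 units.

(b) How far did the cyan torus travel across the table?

0.7

The cyan torus moved from about (6.7, 4.9) to (6.7, 4.2), a distance of √(0.0² + 0.7²) ≈ 0.7.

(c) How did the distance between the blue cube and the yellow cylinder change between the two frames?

+2.3

They were about 2.7 units apart before and 5.0 after — 2.3 units further apart.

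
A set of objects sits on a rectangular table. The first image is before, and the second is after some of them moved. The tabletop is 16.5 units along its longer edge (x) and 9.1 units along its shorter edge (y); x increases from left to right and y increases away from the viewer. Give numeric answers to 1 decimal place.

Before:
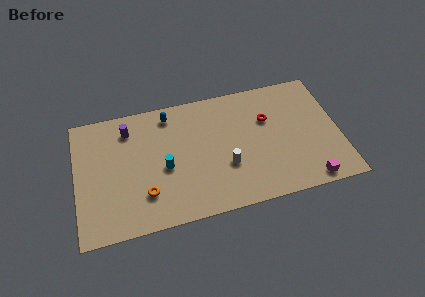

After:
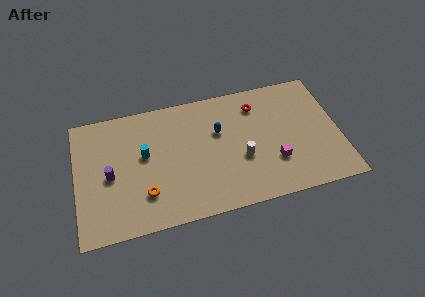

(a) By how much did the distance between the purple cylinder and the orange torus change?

-2.2

Before: roughly 5.0 units apart; after: 2.8. That's 2.2 units closer together.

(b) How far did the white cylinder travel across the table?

1.0

From (9.3, 3.2) to (10.3, 3.5), the white cylinder covered √(1.0² + 0.3²) ≈ 1.0 units.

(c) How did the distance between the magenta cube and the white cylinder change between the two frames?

-3.4

They were about 5.5 units apart before and 2.1 after — 3.4 units closer together.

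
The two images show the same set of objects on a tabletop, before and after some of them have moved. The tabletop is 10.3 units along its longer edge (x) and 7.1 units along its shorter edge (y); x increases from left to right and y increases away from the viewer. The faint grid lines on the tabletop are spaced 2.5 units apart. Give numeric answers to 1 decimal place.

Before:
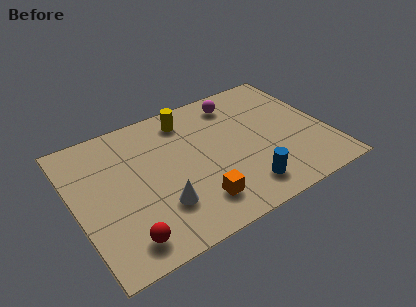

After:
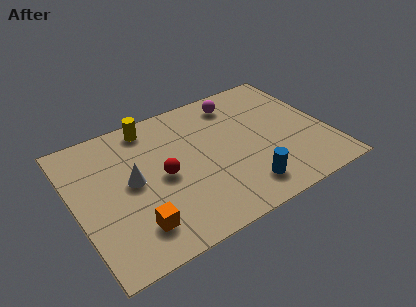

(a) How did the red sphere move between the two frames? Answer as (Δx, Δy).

(1.9, 2.3)

From the two frames, the red sphere sits at roughly (1.6, 1.1) before and (3.5, 3.4) after.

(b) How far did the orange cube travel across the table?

2.5

The orange cube was near (4.6, 1.5) before and (2.1, 1.5) after, so it travelled √(2.5² + 0.0²) ≈ 2.5 units.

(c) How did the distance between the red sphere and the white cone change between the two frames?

-0.6

Before: roughly 1.8 units apart; after: 1.2. That's 0.6 units closer together.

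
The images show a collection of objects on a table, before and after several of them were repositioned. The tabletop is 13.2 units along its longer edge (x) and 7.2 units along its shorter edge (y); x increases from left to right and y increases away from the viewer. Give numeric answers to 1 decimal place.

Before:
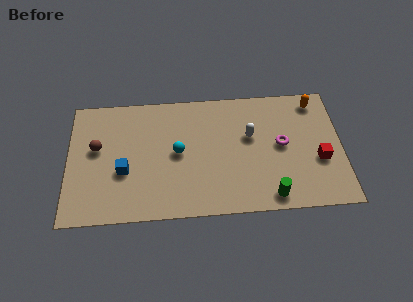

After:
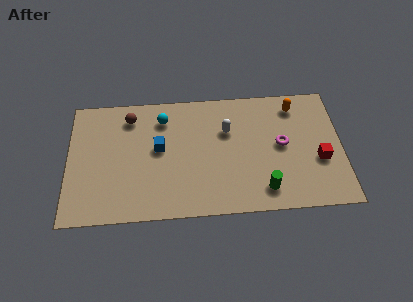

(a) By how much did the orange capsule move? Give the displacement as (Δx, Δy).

(-1.0, -0.2)

From the two frames, the orange capsule sits at roughly (12.0, 6.2) before and (11.0, 6.0) after.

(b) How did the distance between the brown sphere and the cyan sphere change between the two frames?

-2.3

They were about 3.9 units apart before and 1.6 after — 2.3 units closer together.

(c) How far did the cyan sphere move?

2.1

The cyan sphere was near (5.3, 3.7) before and (4.6, 5.7) after, so it travelled √(0.7² + 2.0²) ≈ 2.1 units.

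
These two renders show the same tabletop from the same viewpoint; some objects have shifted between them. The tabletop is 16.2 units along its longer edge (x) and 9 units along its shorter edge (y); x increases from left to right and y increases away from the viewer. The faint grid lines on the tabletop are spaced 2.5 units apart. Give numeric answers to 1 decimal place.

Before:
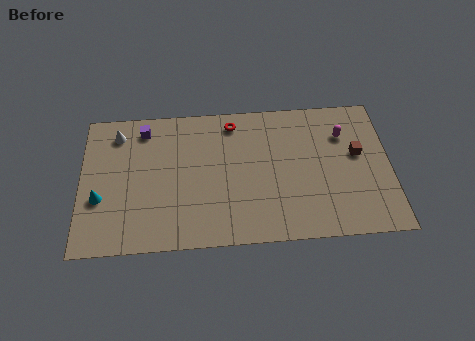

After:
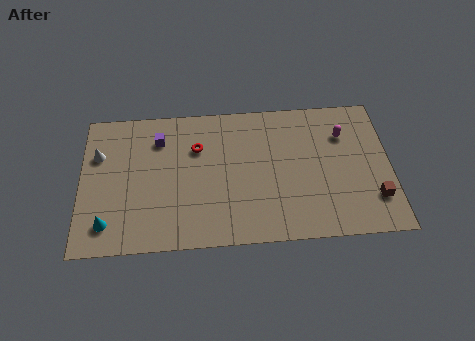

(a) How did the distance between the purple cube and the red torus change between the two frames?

-2.6

They were about 4.7 units apart before and 2.1 after — 2.6 units closer together.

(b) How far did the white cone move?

1.6

The white cone moved from about (1.9, 7.4) to (0.9, 6.1), a distance of √(1.0² + 1.3²) ≈ 1.6.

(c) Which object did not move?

the magenta capsule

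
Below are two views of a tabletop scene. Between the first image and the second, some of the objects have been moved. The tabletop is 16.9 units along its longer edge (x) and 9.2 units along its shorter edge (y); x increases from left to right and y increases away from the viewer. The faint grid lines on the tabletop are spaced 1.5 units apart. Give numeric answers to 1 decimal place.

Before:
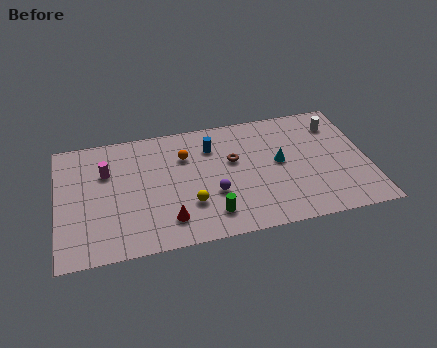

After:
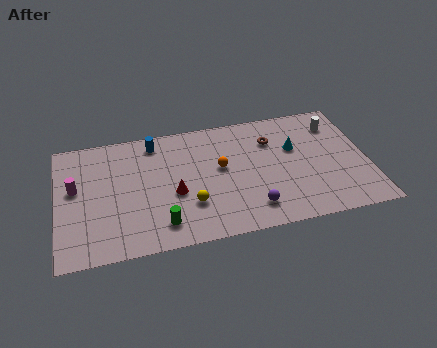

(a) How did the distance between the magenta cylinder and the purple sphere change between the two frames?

+3.6

Before: roughly 6.4 units apart; after: 10.0. That's 3.6 units further apart.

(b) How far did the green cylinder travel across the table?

2.7

The green cylinder was near (8.2, 1.8) before and (5.5, 1.7) after, so it travelled √(2.7² + 0.1²) ≈ 2.7 units.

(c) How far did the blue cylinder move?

3.3

The blue cylinder was near (8.5, 6.9) before and (5.4, 7.9) after, so it travelled √(3.1² + 1.0²) ≈ 3.3 units.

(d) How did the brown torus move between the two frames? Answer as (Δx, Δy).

(2.2, 1.1)

The brown torus was at about (9.6, 5.6) and moved to about (11.8, 6.7).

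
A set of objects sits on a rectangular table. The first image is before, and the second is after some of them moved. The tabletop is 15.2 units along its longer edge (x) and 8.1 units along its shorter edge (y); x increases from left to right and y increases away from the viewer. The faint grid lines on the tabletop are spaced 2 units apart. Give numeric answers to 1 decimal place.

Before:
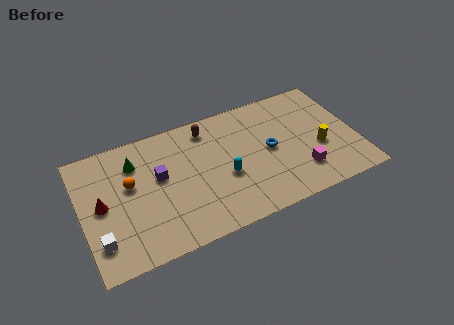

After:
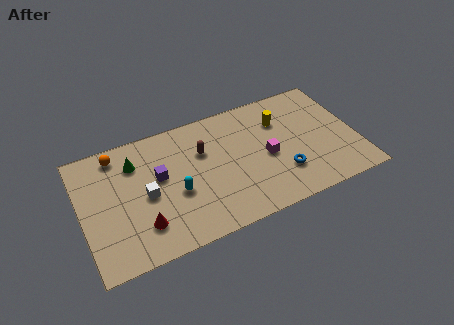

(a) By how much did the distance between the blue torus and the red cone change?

-1.5

They were about 9.3 units apart before and 7.8 after — 1.5 units closer together.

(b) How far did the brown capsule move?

1.5

The brown capsule moved from about (7.2, 6.8) to (6.8, 5.4), a distance of √(0.4² + 1.4²) ≈ 1.5.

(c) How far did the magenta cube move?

2.4

The magenta cube was near (11.9, 2.0) before and (10.2, 3.7) after, so it travelled √(1.7² + 1.7²) ≈ 2.4 units.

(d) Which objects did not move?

the purple cube and the green cone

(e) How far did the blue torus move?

1.9

The blue torus was near (10.4, 4.1) before and (10.9, 2.3) after, so it travelled √(0.5² + 1.8²) ≈ 1.9 units.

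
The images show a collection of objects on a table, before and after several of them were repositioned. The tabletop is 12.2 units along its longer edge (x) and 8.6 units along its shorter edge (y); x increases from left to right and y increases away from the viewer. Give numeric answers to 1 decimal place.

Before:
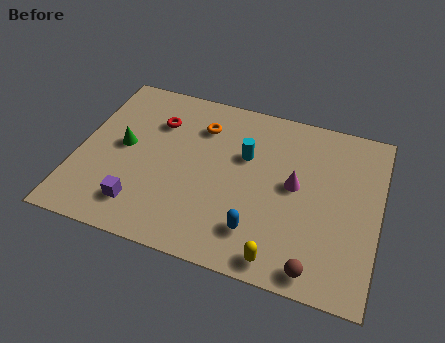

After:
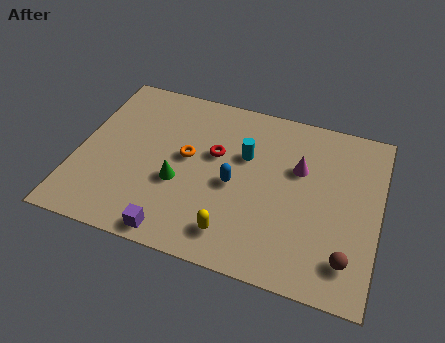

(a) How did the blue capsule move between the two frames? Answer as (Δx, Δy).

(-1.1, 2.0)

From the two frames, the blue capsule sits at roughly (7.5, 1.9) before and (6.4, 3.9) after.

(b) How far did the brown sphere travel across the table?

1.4

From (9.9, 0.9) to (11.1, 1.7), the brown sphere covered √(1.2² + 0.8²) ≈ 1.4 units.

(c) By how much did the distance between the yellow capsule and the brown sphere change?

+3.1

Before: roughly 1.4 units apart; after: 4.5. That's 3.1 units further apart.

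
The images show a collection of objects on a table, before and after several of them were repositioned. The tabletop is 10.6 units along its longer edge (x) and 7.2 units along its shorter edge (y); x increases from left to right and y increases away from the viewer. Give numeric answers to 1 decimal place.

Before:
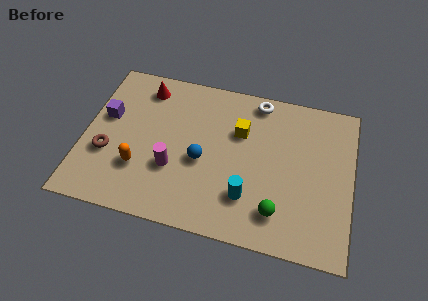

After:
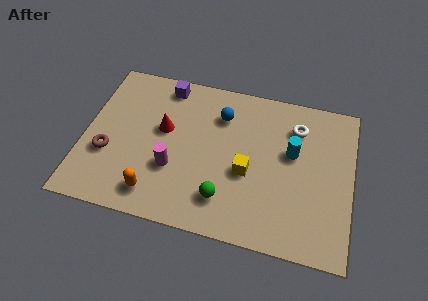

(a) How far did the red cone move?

2.0

From (2.2, 6.0) to (3.1, 4.2), the red cone covered √(0.9² + 1.8²) ≈ 2.0 units.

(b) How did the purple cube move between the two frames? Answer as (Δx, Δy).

(2.2, 2.0)

The purple cube was at about (0.8, 4.3) and moved to about (3.0, 6.3).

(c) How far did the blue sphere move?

2.4

The blue sphere was near (4.7, 3.1) before and (5.3, 5.4) after, so it travelled √(0.6² + 2.3²) ≈ 2.4 units.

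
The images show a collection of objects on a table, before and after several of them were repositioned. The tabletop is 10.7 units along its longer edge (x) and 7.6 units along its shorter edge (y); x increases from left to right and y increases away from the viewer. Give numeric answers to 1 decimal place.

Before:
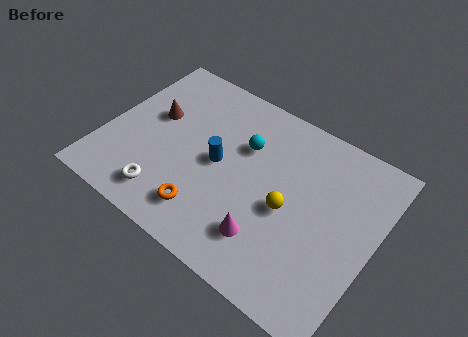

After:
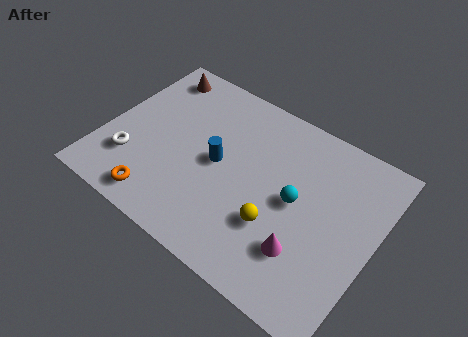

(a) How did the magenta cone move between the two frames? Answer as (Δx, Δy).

(1.4, 0.3)

The magenta cone was at about (6.9, 1.8) and moved to about (8.3, 2.1).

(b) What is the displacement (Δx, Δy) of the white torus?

(-1.6, 0.8)

From the two frames, the white torus sits at roughly (2.9, 1.3) before and (1.3, 2.1) after.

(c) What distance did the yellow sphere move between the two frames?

0.9

The yellow sphere was near (7.4, 3.4) before and (7.1, 2.5) after, so it travelled √(0.3² + 0.9²) ≈ 0.9 units.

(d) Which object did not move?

the blue cylinder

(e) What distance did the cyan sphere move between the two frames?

2.6

The cyan sphere moved from about (5.3, 5.1) to (7.6, 3.9), a distance of √(2.3² + 1.2²) ≈ 2.6.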